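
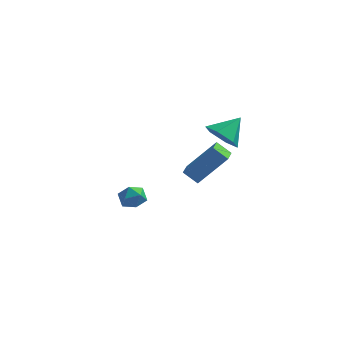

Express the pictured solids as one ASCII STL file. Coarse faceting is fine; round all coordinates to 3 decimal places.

solid 
facet normal -0.488 -0.624 -0.611
outer loop
vertex 2.624 -3.28 2.465
vertex 1.854 -3.255 3.054
vertex 1.934 -2.611 2.333
endloop
endfacet
facet normal 0.682 0.630 -0.371
outer loop
vertex 2.624 -3.28 2.465
vertex 1.934 -2.611 2.333
vertex 2.566 -2.345 3.946
endloop
endfacet
facet normal -0.487 -0.624 -0.611
outer loop
vertex 1.934 -2.611 2.333
vertex 1.854 -3.255 3.054
vertex 1.164 -2.587 2.922
endloop
endfacet
facet normal -0.072 0.988 -0.135
outer loop
vertex 1.934 -2.611 2.333
vertex 1.164 -2.587 2.922
vertex 2.566 -2.345 3.946
endloop
endfacet
facet normal -0.487 -0.624 -0.611
outer loop
vertex 1.164 -2.587 2.922
vertex 1.854 -3.255 3.054
vertex 1.084 -3.231 3.643
endloop
endfacet
facet normal -0.510 0.669 0.541
outer loop
vertex 1.164 -2.587 2.922
vertex 1.084 -3.231 3.643
vertex 2.566 -2.345 3.946
endloop
endfacet
facet normal -0.487 -0.624 -0.611
outer loop
vertex 1.084 -3.231 3.643
vertex 1.854 -3.255 3.054
vertex 1.774 -3.899 3.775
endloop
endfacet
facet normal -0.196 -0.008 0.981
outer loop
vertex 1.084 -3.231 3.643
vertex 1.774 -3.899 3.775
vertex 2.566 -2.345 3.946
endloop
endfacet
facet normal -0.488 -0.624 -0.611
outer loop
vertex 1.774 -3.899 3.775
vertex 1.854 -3.255 3.054
vertex 2.544 -3.924 3.186
endloop
endfacet
facet normal 0.558 -0.366 0.745
outer loop
vertex 1.774 -3.899 3.775
vertex 2.544 -3.924 3.186
vertex 2.566 -2.345 3.946
endloop
endfacet
facet normal -0.488 -0.624 -0.611
outer loop
vertex 2.544 -3.924 3.186
vertex 1.854 -3.255 3.054
vertex 2.624 -3.28 2.465
endloop
endfacet
facet normal 0.997 -0.047 0.069
outer loop
vertex 2.544 -3.924 3.186
vertex 2.624 -3.28 2.465
vertex 2.566 -2.345 3.946
endloop
endfacet
facet normal -0.629 -0.181 -0.756
outer loop
vertex 0.028 -3.245 0.388
vertex -0.018 -2.217 0.18
vertex 0.765 -3.332 -0.205
endloop
endfacet
facet normal 0.044 -0.979 0.198
outer loop
vertex 2.118 -2.943 1.42
vertex 0.028 -3.245 0.388
vertex 0.765 -3.332 -0.205
endloop
endfacet
facet normal -0.629 -0.181 -0.756
outer loop
vertex 0.765 -3.332 -0.205
vertex -0.018 -2.217 0.18
vertex 0.719 -2.304 -0.413
endloop
endfacet
facet normal 0.776 -0.092 -0.624
outer loop
vertex 0.719 -2.304 -0.413
vertex 2.118 -2.943 1.42
vertex 0.765 -3.332 -0.205
endloop
endfacet
facet normal -0.776 0.092 0.624
outer loop
vertex 0.028 -3.245 0.388
vertex 1.335 -1.828 1.805
vertex -0.018 -2.217 0.18
endloop
endfacet
facet normal 0.044 -0.979 0.198
outer loop
vertex 1.381 -2.856 2.013
vertex 0.028 -3.245 0.388
vertex 2.118 -2.943 1.42
endloop
endfacet
facet normal -0.776 0.092 0.624
outer loop
vertex 1.381 -2.856 2.013
vertex 1.335 -1.828 1.805
vertex 0.028 -3.245 0.388
endloop
endfacet
facet normal -0.044 0.979 -0.198
outer loop
vertex -0.018 -2.217 0.18
vertex 1.335 -1.828 1.805
vertex 0.719 -2.304 -0.413
endloop
endfacet
facet normal 0.776 -0.092 -0.624
outer loop
vertex 2.072 -1.915 1.212
vertex 2.118 -2.943 1.42
vertex 0.719 -2.304 -0.413
endloop
endfacet
facet normal -0.044 0.979 -0.198
outer loop
vertex 0.719 -2.304 -0.413
vertex 1.335 -1.828 1.805
vertex 2.072 -1.915 1.212
endloop
endfacet
facet normal 0.629 0.181 0.756
outer loop
vertex 2.072 -1.915 1.212
vertex 1.381 -2.856 2.013
vertex 2.118 -2.943 1.42
endloop
endfacet
facet normal 0.629 0.181 0.756
outer loop
vertex 1.335 -1.828 1.805
vertex 1.381 -2.856 2.013
vertex 2.072 -1.915 1.212
endloop
endfacet
facet normal 0.413 0.032 0.910
outer loop
vertex -2.651 -0.374 -2.866
vertex -3.225 -0.839 -2.589
vertex -2.564 -1.158 -2.878
endloop
endfacet
facet normal 0.911 0.095 0.401
outer loop
vertex -2.651 -0.374 -2.866
vertex -2.564 -1.158 -2.878
vertex -2.336 -0.727 -3.498
endloop
endfacet
facet normal 0.748 0.664 0.002
outer loop
vertex -2.651 -0.374 -2.866
vertex -2.336 -0.727 -3.498
vertex -2.856 -0.141 -3.591
endloop
endfacet
facet normal 0.149 0.953 0.264
outer loop
vertex -2.651 -0.374 -2.866
vertex -2.856 -0.141 -3.591
vertex -3.405 -0.211 -3.03
endloop
endfacet
facet normal -0.058 0.563 0.825
outer loop
vertex -2.651 -0.374 -2.866
vertex -3.405 -0.211 -3.03
vertex -3.225 -0.839 -2.589
endloop
endfacet
facet normal 0.875 -0.484 -0.015
outer loop
vertex -2.336 -0.727 -3.498
vertex -2.564 -1.158 -2.878
vertex -2.715 -1.409 -3.61
endloop
endfacet
facet normal 0.071 -0.585 0.808
outer loop
vertex -2.564 -1.158 -2.878
vertex -3.225 -0.839 -2.589
vertex -3.264 -1.479 -3.049
endloop
endfacet
facet normal -0.690 0.273 0.671
outer loop
vertex -3.225 -0.839 -2.589
vertex -3.405 -0.211 -3.03
vertex -3.784 -0.893 -3.142
endloop
endfacet
facet normal -0.357 0.904 -0.236
outer loop
vertex -3.405 -0.211 -3.03
vertex -2.856 -0.141 -3.591
vertex -3.556 -0.462 -3.762
endloop
endfacet
facet normal 0.611 0.437 -0.660
outer loop
vertex -2.856 -0.141 -3.591
vertex -2.336 -0.727 -3.498
vertex -2.895 -0.781 -4.051
endloop
endfacet
facet normal -0.149 -0.953 -0.264
outer loop
vertex -3.469 -1.246 -3.774
vertex -2.715 -1.409 -3.61
vertex -3.264 -1.479 -3.049
endloop
endfacet
facet normal -0.748 -0.664 -0.002
outer loop
vertex -3.469 -1.246 -3.774
vertex -3.264 -1.479 -3.049
vertex -3.784 -0.893 -3.142
endloop
endfacet
facet normal -0.911 -0.095 -0.401
outer loop
vertex -3.469 -1.246 -3.774
vertex -3.784 -0.893 -3.142
vertex -3.556 -0.462 -3.762
endloop
endfacet
facet normal -0.413 -0.032 -0.910
outer loop
vertex -3.469 -1.246 -3.774
vertex -3.556 -0.462 -3.762
vertex -2.895 -0.781 -4.051
endloop
endfacet
facet normal 0.058 -0.563 -0.825
outer loop
vertex -3.469 -1.246 -3.774
vertex -2.895 -0.781 -4.051
vertex -2.715 -1.409 -3.61
endloop
endfacet
facet normal 0.357 -0.904 0.236
outer loop
vertex -3.264 -1.479 -3.049
vertex -2.715 -1.409 -3.61
vertex -2.564 -1.158 -2.878
endloop
endfacet
facet normal -0.611 -0.437 0.660
outer loop
vertex -3.784 -0.893 -3.142
vertex -3.264 -1.479 -3.049
vertex -3.225 -0.839 -2.589
endloop
endfacet
facet normal -0.875 0.484 0.015
outer loop
vertex -3.556 -0.462 -3.762
vertex -3.784 -0.893 -3.142
vertex -3.405 -0.211 -3.03
endloop
endfacet
facet normal -0.071 0.585 -0.808
outer loop
vertex -2.895 -0.781 -4.051
vertex -3.556 -0.462 -3.762
vertex -2.856 -0.141 -3.591
endloop
endfacet
facet normal 0.690 -0.273 -0.671
outer loop
vertex -2.715 -1.409 -3.61
vertex -2.895 -0.781 -4.051
vertex -2.336 -0.727 -3.498
endloop
endfacet

endsolid


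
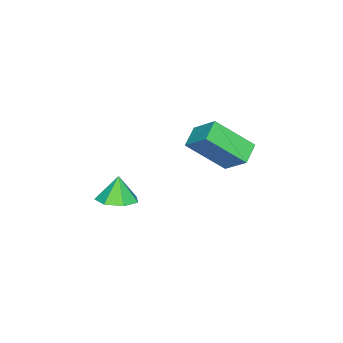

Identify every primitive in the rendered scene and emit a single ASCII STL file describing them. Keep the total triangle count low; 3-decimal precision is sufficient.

solid 
facet normal 0.320 0.102 -0.942
outer loop
vertex 3.393 -1.483 0.279
vertex 2.809 -2.1 0.014
vertex 2.697 -1.219 0.071
endloop
endfacet
facet normal 0.064 0.716 0.695
outer loop
vertex 3.393 -1.483 0.279
vertex 2.697 -1.219 0.071
vertex 2.431 -2.22 1.126
endloop
endfacet
facet normal 0.319 0.101 -0.942
outer loop
vertex 2.697 -1.219 0.071
vertex 2.809 -2.1 0.014
vertex 2.085 -1.618 -0.179
endloop
endfacet
facet normal -0.609 0.646 0.460
outer loop
vertex 2.697 -1.219 0.071
vertex 2.085 -1.618 -0.179
vertex 2.431 -2.22 1.126
endloop
endfacet
facet normal 0.319 0.102 -0.942
outer loop
vertex 2.085 -1.618 -0.179
vertex 2.809 -2.1 0.014
vertex 2.018 -2.381 -0.284
endloop
endfacet
facet normal -0.960 0.046 0.276
outer loop
vertex 2.085 -1.618 -0.179
vertex 2.018 -2.381 -0.284
vertex 2.431 -2.22 1.126
endloop
endfacet
facet normal 0.319 0.102 -0.942
outer loop
vertex 2.018 -2.381 -0.284
vertex 2.809 -2.1 0.014
vertex 2.546 -2.932 -0.165
endloop
endfacet
facet normal -0.722 -0.631 0.284
outer loop
vertex 2.018 -2.381 -0.284
vertex 2.546 -2.932 -0.165
vertex 2.431 -2.22 1.126
endloop
endfacet
facet normal 0.320 0.101 -0.942
outer loop
vertex 2.546 -2.932 -0.165
vertex 2.809 -2.1 0.014
vertex 3.272 -2.856 0.09
endloop
endfacet
facet normal -0.076 -0.876 0.476
outer loop
vertex 2.546 -2.932 -0.165
vertex 3.272 -2.856 0.09
vertex 2.431 -2.22 1.126
endloop
endfacet
facet normal 0.320 0.101 -0.942
outer loop
vertex 3.272 -2.856 0.09
vertex 2.809 -2.1 0.014
vertex 3.648 -2.212 0.287
endloop
endfacet
facet normal 0.492 -0.504 0.709
outer loop
vertex 3.272 -2.856 0.09
vertex 3.648 -2.212 0.287
vertex 2.431 -2.22 1.126
endloop
endfacet
facet normal 0.320 0.102 -0.942
outer loop
vertex 3.648 -2.212 0.287
vertex 2.809 -2.1 0.014
vertex 3.393 -1.483 0.279
endloop
endfacet
facet normal 0.555 0.203 0.807
outer loop
vertex 3.648 -2.212 0.287
vertex 3.393 -1.483 0.279
vertex 2.431 -2.22 1.126
endloop
endfacet
facet normal -0.926 -0.076 0.369
outer loop
vertex -2.054 -0.203 2.106
vertex -2.748 1.301 0.673
vertex -2.363 -1.302 1.102
endloop
endfacet
facet normal 0.317 -0.687 0.654
outer loop
vertex -1.372 -1.221 0.707
vertex -2.054 -0.203 2.106
vertex -2.363 -1.302 1.102
endloop
endfacet
facet normal -0.926 -0.076 0.369
outer loop
vertex -2.363 -1.302 1.102
vertex -2.748 1.301 0.673
vertex -3.058 0.201 -0.331
endloop
endfacet
facet normal -0.204 -0.723 -0.660
outer loop
vertex -3.058 0.201 -0.331
vertex -1.372 -1.221 0.707
vertex -2.363 -1.302 1.102
endloop
endfacet
facet normal 0.204 0.723 0.660
outer loop
vertex -2.054 -0.203 2.106
vertex -1.757 1.382 0.278
vertex -2.748 1.301 0.673
endloop
endfacet
facet normal 0.317 -0.687 0.654
outer loop
vertex -1.062 -0.121 1.711
vertex -2.054 -0.203 2.106
vertex -1.372 -1.221 0.707
endloop
endfacet
facet normal 0.203 0.723 0.660
outer loop
vertex -1.062 -0.121 1.711
vertex -1.757 1.382 0.278
vertex -2.054 -0.203 2.106
endloop
endfacet
facet normal -0.317 0.687 -0.654
outer loop
vertex -2.748 1.301 0.673
vertex -1.757 1.382 0.278
vertex -3.058 0.201 -0.331
endloop
endfacet
facet normal -0.203 -0.723 -0.660
outer loop
vertex -2.066 0.283 -0.726
vertex -1.372 -1.221 0.707
vertex -3.058 0.201 -0.331
endloop
endfacet
facet normal -0.317 0.687 -0.654
outer loop
vertex -3.058 0.201 -0.331
vertex -1.757 1.382 0.278
vertex -2.066 0.283 -0.726
endloop
endfacet
facet normal 0.926 0.076 -0.369
outer loop
vertex -2.066 0.283 -0.726
vertex -1.062 -0.121 1.711
vertex -1.372 -1.221 0.707
endloop
endfacet
facet normal 0.926 0.077 -0.369
outer loop
vertex -1.757 1.382 0.278
vertex -1.062 -0.121 1.711
vertex -2.066 0.283 -0.726
endloop
endfacet

endsolid


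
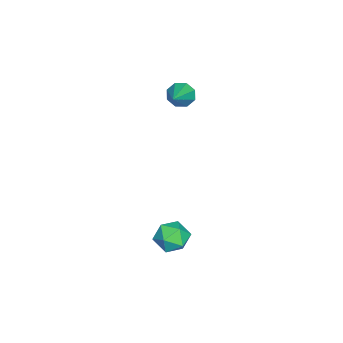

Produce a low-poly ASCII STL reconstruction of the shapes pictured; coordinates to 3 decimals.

solid 
facet normal -0.878 -0.075 -0.474
outer loop
vertex -2.752 -3.891 2.382
vertex -3.139 -3.708 3.07
vertex -2.841 -3.281 2.45
endloop
endfacet
facet normal 0.728 0.180 -0.661
outer loop
vertex -2.752 -3.891 2.382
vertex -2.841 -3.281 2.45
vertex -1.321 -3.552 4.05
endloop
endfacet
facet normal -0.878 -0.075 -0.473
outer loop
vertex -2.841 -3.281 2.45
vertex -3.139 -3.708 3.07
vertex -3.104 -2.921 2.881
endloop
endfacet
facet normal 0.507 0.788 -0.349
outer loop
vertex -2.841 -3.281 2.45
vertex -3.104 -2.921 2.881
vertex -1.321 -3.552 4.05
endloop
endfacet
facet normal -0.877 -0.075 -0.474
outer loop
vertex -3.104 -2.921 2.881
vertex -3.139 -3.708 3.07
vertex -3.388 -3.023 3.423
endloop
endfacet
facet normal 0.163 0.951 0.264
outer loop
vertex -3.104 -2.921 2.881
vertex -3.388 -3.023 3.423
vertex -1.321 -3.552 4.05
endloop
endfacet
facet normal -0.878 -0.076 -0.472
outer loop
vertex -3.388 -3.023 3.423
vertex -3.139 -3.708 3.07
vertex -3.525 -3.526 3.759
endloop
endfacet
facet normal -0.101 0.571 0.814
outer loop
vertex -3.388 -3.023 3.423
vertex -3.525 -3.526 3.759
vertex -1.321 -3.552 4.05
endloop
endfacet
facet normal -0.878 -0.076 -0.472
outer loop
vertex -3.525 -3.526 3.759
vertex -3.139 -3.708 3.07
vertex -3.436 -4.136 3.691
endloop
endfacet
facet normal -0.131 -0.129 0.983
outer loop
vertex -3.525 -3.526 3.759
vertex -3.436 -4.136 3.691
vertex -1.321 -3.552 4.05
endloop
endfacet
facet normal -0.878 -0.076 -0.472
outer loop
vertex -3.436 -4.136 3.691
vertex -3.139 -3.708 3.07
vertex -3.173 -4.495 3.26
endloop
endfacet
facet normal 0.090 -0.738 0.669
outer loop
vertex -3.436 -4.136 3.691
vertex -3.173 -4.495 3.26
vertex -1.321 -3.552 4.05
endloop
endfacet
facet normal -0.877 -0.077 -0.474
outer loop
vertex -3.173 -4.495 3.26
vertex -3.139 -3.708 3.07
vertex -2.889 -4.394 2.718
endloop
endfacet
facet normal 0.433 -0.900 0.059
outer loop
vertex -3.173 -4.495 3.26
vertex -2.889 -4.394 2.718
vertex -1.321 -3.552 4.05
endloop
endfacet
facet normal -0.878 -0.077 -0.473
outer loop
vertex -2.889 -4.394 2.718
vertex -3.139 -3.708 3.07
vertex -2.752 -3.891 2.382
endloop
endfacet
facet normal 0.698 -0.519 -0.493
outer loop
vertex -2.889 -4.394 2.718
vertex -2.752 -3.891 2.382
vertex -1.321 -3.552 4.05
endloop
endfacet
facet normal -0.270 -0.025 0.962
outer loop
vertex 2.54 -1.941 -2.803
vertex 1.605 -2.337 -3.076
vertex 2.409 -2.982 -2.867
endloop
endfacet
facet normal 0.434 -0.110 0.894
outer loop
vertex 2.54 -1.941 -2.803
vertex 2.409 -2.982 -2.867
vertex 3.287 -2.539 -3.239
endloop
endfacet
facet normal 0.693 0.462 0.554
outer loop
vertex 2.54 -1.941 -2.803
vertex 3.287 -2.539 -3.239
vertex 3.025 -1.62 -3.678
endloop
endfacet
facet normal 0.148 0.899 0.412
outer loop
vertex 2.54 -1.941 -2.803
vertex 3.025 -1.62 -3.678
vertex 1.986 -1.495 -3.578
endloop
endfacet
facet normal -0.448 0.599 0.664
outer loop
vertex 2.54 -1.941 -2.803
vertex 1.986 -1.495 -3.578
vertex 1.605 -2.337 -3.076
endloop
endfacet
facet normal 0.549 -0.682 0.484
outer loop
vertex 3.287 -2.539 -3.239
vertex 2.409 -2.982 -2.867
vertex 2.814 -3.305 -3.782
endloop
endfacet
facet normal -0.592 -0.546 0.593
outer loop
vertex 2.409 -2.982 -2.867
vertex 1.605 -2.337 -3.076
vertex 1.775 -3.18 -3.682
endloop
endfacet
facet normal -0.879 0.464 0.111
outer loop
vertex 1.605 -2.337 -3.076
vertex 1.986 -1.495 -3.578
vertex 1.513 -2.261 -4.121
endloop
endfacet
facet normal 0.086 0.951 -0.298
outer loop
vertex 1.986 -1.495 -3.578
vertex 3.025 -1.62 -3.678
vertex 2.391 -1.818 -4.493
endloop
endfacet
facet normal 0.968 0.244 -0.067
outer loop
vertex 3.025 -1.62 -3.678
vertex 3.287 -2.539 -3.239
vertex 3.195 -2.463 -4.284
endloop
endfacet
facet normal -0.148 -0.899 -0.412
outer loop
vertex 2.26 -2.859 -4.557
vertex 2.814 -3.305 -3.782
vertex 1.775 -3.18 -3.682
endloop
endfacet
facet normal -0.693 -0.462 -0.554
outer loop
vertex 2.26 -2.859 -4.557
vertex 1.775 -3.18 -3.682
vertex 1.513 -2.261 -4.121
endloop
endfacet
facet normal -0.434 0.110 -0.894
outer loop
vertex 2.26 -2.859 -4.557
vertex 1.513 -2.261 -4.121
vertex 2.391 -1.818 -4.493
endloop
endfacet
facet normal 0.270 0.025 -0.962
outer loop
vertex 2.26 -2.859 -4.557
vertex 2.391 -1.818 -4.493
vertex 3.195 -2.463 -4.284
endloop
endfacet
facet normal 0.448 -0.599 -0.664
outer loop
vertex 2.26 -2.859 -4.557
vertex 3.195 -2.463 -4.284
vertex 2.814 -3.305 -3.782
endloop
endfacet
facet normal -0.086 -0.951 0.298
outer loop
vertex 1.775 -3.18 -3.682
vertex 2.814 -3.305 -3.782
vertex 2.409 -2.982 -2.867
endloop
endfacet
facet normal -0.968 -0.244 0.067
outer loop
vertex 1.513 -2.261 -4.121
vertex 1.775 -3.18 -3.682
vertex 1.605 -2.337 -3.076
endloop
endfacet
facet normal -0.549 0.682 -0.484
outer loop
vertex 2.391 -1.818 -4.493
vertex 1.513 -2.261 -4.121
vertex 1.986 -1.495 -3.578
endloop
endfacet
facet normal 0.592 0.546 -0.593
outer loop
vertex 3.195 -2.463 -4.284
vertex 2.391 -1.818 -4.493
vertex 3.025 -1.62 -3.678
endloop
endfacet
facet normal 0.879 -0.464 -0.111
outer loop
vertex 2.814 -3.305 -3.782
vertex 3.195 -2.463 -4.284
vertex 3.287 -2.539 -3.239
endloop
endfacet

endsolid


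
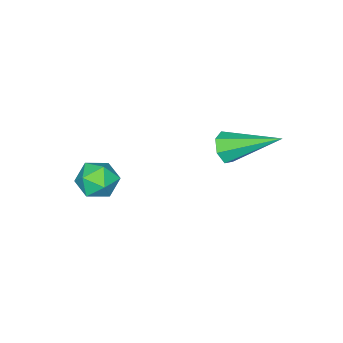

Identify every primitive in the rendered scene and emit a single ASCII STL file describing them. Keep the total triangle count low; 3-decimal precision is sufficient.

solid 
facet normal -0.101 0.797 0.596
outer loop
vertex 0.355 -1.974 -1.54
vertex 0.677 -2.358 -0.972
vertex 1.105 -1.95 -1.445
endloop
endfacet
facet normal -0.021 0.996 -0.086
outer loop
vertex 0.355 -1.974 -1.54
vertex 1.105 -1.95 -1.445
vertex 0.813 -2.016 -2.141
endloop
endfacet
facet normal -0.547 0.696 -0.465
outer loop
vertex 0.355 -1.974 -1.54
vertex 0.813 -2.016 -2.141
vertex 0.205 -2.464 -2.097
endloop
endfacet
facet normal -0.950 0.313 -0.019
outer loop
vertex 0.355 -1.974 -1.54
vertex 0.205 -2.464 -2.097
vertex 0.121 -2.675 -1.375
endloop
endfacet
facet normal -0.675 0.375 0.636
outer loop
vertex 0.355 -1.974 -1.54
vertex 0.121 -2.675 -1.375
vertex 0.677 -2.358 -0.972
endloop
endfacet
facet normal 0.599 0.734 -0.321
outer loop
vertex 0.813 -2.016 -2.141
vertex 1.105 -1.95 -1.445
vertex 1.419 -2.425 -1.945
endloop
endfacet
facet normal 0.471 0.411 0.781
outer loop
vertex 1.105 -1.95 -1.445
vertex 0.677 -2.358 -0.972
vertex 1.335 -2.636 -1.223
endloop
endfacet
facet normal -0.458 -0.273 0.846
outer loop
vertex 0.677 -2.358 -0.972
vertex 0.121 -2.675 -1.375
vertex 0.727 -3.084 -1.179
endloop
endfacet
facet normal -0.903 -0.372 -0.214
outer loop
vertex 0.121 -2.675 -1.375
vertex 0.205 -2.464 -2.097
vertex 0.435 -3.15 -1.875
endloop
endfacet
facet normal -0.251 0.249 -0.935
outer loop
vertex 0.205 -2.464 -2.097
vertex 0.813 -2.016 -2.141
vertex 0.863 -2.742 -2.348
endloop
endfacet
facet normal 0.950 -0.313 0.019
outer loop
vertex 1.185 -3.126 -1.78
vertex 1.419 -2.425 -1.945
vertex 1.335 -2.636 -1.223
endloop
endfacet
facet normal 0.547 -0.696 0.465
outer loop
vertex 1.185 -3.126 -1.78
vertex 1.335 -2.636 -1.223
vertex 0.727 -3.084 -1.179
endloop
endfacet
facet normal 0.021 -0.996 0.086
outer loop
vertex 1.185 -3.126 -1.78
vertex 0.727 -3.084 -1.179
vertex 0.435 -3.15 -1.875
endloop
endfacet
facet normal 0.101 -0.797 -0.596
outer loop
vertex 1.185 -3.126 -1.78
vertex 0.435 -3.15 -1.875
vertex 0.863 -2.742 -2.348
endloop
endfacet
facet normal 0.675 -0.375 -0.636
outer loop
vertex 1.185 -3.126 -1.78
vertex 0.863 -2.742 -2.348
vertex 1.419 -2.425 -1.945
endloop
endfacet
facet normal 0.903 0.372 0.214
outer loop
vertex 1.335 -2.636 -1.223
vertex 1.419 -2.425 -1.945
vertex 1.105 -1.95 -1.445
endloop
endfacet
facet normal 0.251 -0.249 0.935
outer loop
vertex 0.727 -3.084 -1.179
vertex 1.335 -2.636 -1.223
vertex 0.677 -2.358 -0.972
endloop
endfacet
facet normal -0.599 -0.734 0.321
outer loop
vertex 0.435 -3.15 -1.875
vertex 0.727 -3.084 -1.179
vertex 0.121 -2.675 -1.375
endloop
endfacet
facet normal -0.471 -0.411 -0.781
outer loop
vertex 0.863 -2.742 -2.348
vertex 0.435 -3.15 -1.875
vertex 0.205 -2.464 -2.097
endloop
endfacet
facet normal 0.458 0.273 -0.846
outer loop
vertex 1.419 -2.425 -1.945
vertex 0.863 -2.742 -2.348
vertex 0.813 -2.016 -2.141
endloop
endfacet
facet normal 0.338 -0.819 -0.464
outer loop
vertex -2.597 -0.266 -1.879
vertex -3.041 -0.603 -1.607
vertex -3.061 -0.304 -2.15
endloop
endfacet
facet normal 0.278 0.764 -0.582
outer loop
vertex -2.597 -0.266 -1.879
vertex -3.061 -0.304 -2.15
vertex -3.739 1.083 -0.653
endloop
endfacet
facet normal 0.340 -0.819 -0.463
outer loop
vertex -3.061 -0.304 -2.15
vertex -3.041 -0.603 -1.607
vertex -3.509 -0.568 -2.012
endloop
endfacet
facet normal -0.511 0.503 -0.697
outer loop
vertex -3.061 -0.304 -2.15
vertex -3.509 -0.568 -2.012
vertex -3.739 1.083 -0.653
endloop
endfacet
facet normal 0.340 -0.819 -0.463
outer loop
vertex -3.509 -0.568 -2.012
vertex -3.041 -0.603 -1.607
vertex -3.604 -0.858 -1.569
endloop
endfacet
facet normal -0.981 0.024 -0.195
outer loop
vertex -3.509 -0.568 -2.012
vertex -3.604 -0.858 -1.569
vertex -3.739 1.083 -0.653
endloop
endfacet
facet normal 0.339 -0.819 -0.464
outer loop
vertex -3.604 -0.858 -1.569
vertex -3.041 -0.603 -1.607
vertex -3.275 -0.956 -1.155
endloop
endfacet
facet normal -0.779 -0.311 0.545
outer loop
vertex -3.604 -0.858 -1.569
vertex -3.275 -0.956 -1.155
vertex -3.739 1.083 -0.653
endloop
endfacet
facet normal 0.339 -0.819 -0.464
outer loop
vertex -3.275 -0.956 -1.155
vertex -3.041 -0.603 -1.607
vertex -2.77 -0.789 -1.081
endloop
endfacet
facet normal -0.059 -0.251 0.966
outer loop
vertex -3.275 -0.956 -1.155
vertex -2.77 -0.789 -1.081
vertex -3.739 1.083 -0.653
endloop
endfacet
facet normal 0.339 -0.819 -0.464
outer loop
vertex -2.77 -0.789 -1.081
vertex -3.041 -0.603 -1.607
vertex -2.468 -0.481 -1.404
endloop
endfacet
facet normal 0.640 0.160 0.751
outer loop
vertex -2.77 -0.789 -1.081
vertex -2.468 -0.481 -1.404
vertex -3.739 1.083 -0.653
endloop
endfacet
facet normal 0.338 -0.819 -0.463
outer loop
vertex -2.468 -0.481 -1.404
vertex -3.041 -0.603 -1.607
vertex -2.597 -0.266 -1.879
endloop
endfacet
facet normal 0.789 0.611 0.062
outer loop
vertex -2.468 -0.481 -1.404
vertex -2.597 -0.266 -1.879
vertex -3.739 1.083 -0.653
endloop
endfacet

endsolid


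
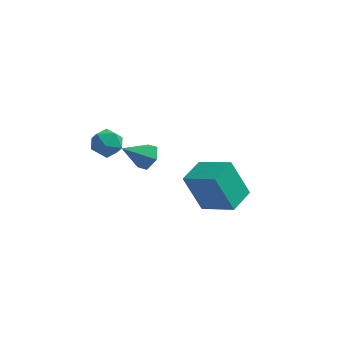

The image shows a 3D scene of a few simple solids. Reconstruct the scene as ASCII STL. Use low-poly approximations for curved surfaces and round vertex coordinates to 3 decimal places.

solid 
facet normal 0.675 0.409 -0.613
outer loop
vertex -1.117 3.36 -3.044
vertex -1.478 3.151 -3.581
vertex -1.599 3.761 -3.307
endloop
endfacet
facet normal -0.079 0.478 0.875
outer loop
vertex -1.117 3.36 -3.044
vertex -1.599 3.761 -3.307
vertex -2.402 2.589 -2.739
endloop
endfacet
facet normal 0.674 0.410 -0.615
outer loop
vertex -1.599 3.761 -3.307
vertex -1.478 3.151 -3.581
vertex -1.961 3.552 -3.843
endloop
endfacet
facet normal -0.737 0.627 0.253
outer loop
vertex -1.599 3.761 -3.307
vertex -1.961 3.552 -3.843
vertex -2.402 2.589 -2.739
endloop
endfacet
facet normal 0.674 0.409 -0.615
outer loop
vertex -1.961 3.552 -3.843
vertex -1.478 3.151 -3.581
vertex -1.84 2.941 -4.117
endloop
endfacet
facet normal -0.925 -0.013 -0.380
outer loop
vertex -1.961 3.552 -3.843
vertex -1.84 2.941 -4.117
vertex -2.402 2.589 -2.739
endloop
endfacet
facet normal 0.673 0.410 -0.615
outer loop
vertex -1.84 2.941 -4.117
vertex -1.478 3.151 -3.581
vertex -1.357 2.541 -3.855
endloop
endfacet
facet normal -0.453 -0.802 -0.390
outer loop
vertex -1.84 2.941 -4.117
vertex -1.357 2.541 -3.855
vertex -2.402 2.589 -2.739
endloop
endfacet
facet normal 0.675 0.410 -0.614
outer loop
vertex -1.357 2.541 -3.855
vertex -1.478 3.151 -3.581
vertex -0.996 2.75 -3.319
endloop
endfacet
facet normal 0.205 -0.951 0.233
outer loop
vertex -1.357 2.541 -3.855
vertex -0.996 2.75 -3.319
vertex -2.402 2.589 -2.739
endloop
endfacet
facet normal 0.675 0.410 -0.613
outer loop
vertex -0.996 2.75 -3.319
vertex -1.478 3.151 -3.581
vertex -1.117 3.36 -3.044
endloop
endfacet
facet normal 0.393 -0.312 0.865
outer loop
vertex -0.996 2.75 -3.319
vertex -1.117 3.36 -3.044
vertex -2.402 2.589 -2.739
endloop
endfacet
facet normal -0.845 0.324 -0.426
outer loop
vertex 1.055 -1.544 -0.466
vertex 1.432 -0.41 -0.352
vertex 1.813 -1.638 -2.041
endloop
endfacet
facet normal -0.314 -0.945 -0.095
outer loop
vertex 3.148 -2.15 -1.368
vertex 1.055 -1.544 -0.466
vertex 1.813 -1.638 -2.041
endloop
endfacet
facet normal -0.845 0.324 -0.426
outer loop
vertex 1.813 -1.638 -2.041
vertex 1.432 -0.41 -0.352
vertex 2.19 -0.504 -1.927
endloop
endfacet
facet normal 0.433 -0.054 -0.900
outer loop
vertex 2.19 -0.504 -1.927
vertex 3.148 -2.15 -1.368
vertex 1.813 -1.638 -2.041
endloop
endfacet
facet normal -0.433 0.054 0.900
outer loop
vertex 1.055 -1.544 -0.466
vertex 2.767 -0.922 0.321
vertex 1.432 -0.41 -0.352
endloop
endfacet
facet normal -0.314 -0.945 -0.095
outer loop
vertex 2.39 -2.056 0.207
vertex 1.055 -1.544 -0.466
vertex 3.148 -2.15 -1.368
endloop
endfacet
facet normal -0.433 0.054 0.900
outer loop
vertex 2.39 -2.056 0.207
vertex 2.767 -0.922 0.321
vertex 1.055 -1.544 -0.466
endloop
endfacet
facet normal 0.314 0.945 0.095
outer loop
vertex 1.432 -0.41 -0.352
vertex 2.767 -0.922 0.321
vertex 2.19 -0.504 -1.927
endloop
endfacet
facet normal 0.433 -0.054 -0.900
outer loop
vertex 3.525 -1.016 -1.254
vertex 3.148 -2.15 -1.368
vertex 2.19 -0.504 -1.927
endloop
endfacet
facet normal 0.314 0.945 0.095
outer loop
vertex 2.19 -0.504 -1.927
vertex 2.767 -0.922 0.321
vertex 3.525 -1.016 -1.254
endloop
endfacet
facet normal 0.845 -0.324 0.426
outer loop
vertex 3.525 -1.016 -1.254
vertex 2.39 -2.056 0.207
vertex 3.148 -2.15 -1.368
endloop
endfacet
facet normal 0.845 -0.324 0.426
outer loop
vertex 2.767 -0.922 0.321
vertex 2.39 -2.056 0.207
vertex 3.525 -1.016 -1.254
endloop
endfacet
facet normal -0.918 -0.233 0.320
outer loop
vertex -3.014 0.412 -0.436
vertex -2.845 -0.303 -0.471
vertex -2.724 0.073 0.15
endloop
endfacet
facet normal -0.711 0.397 0.581
outer loop
vertex -3.014 0.412 -0.436
vertex -2.724 0.073 0.15
vertex -2.497 0.749 -0.034
endloop
endfacet
facet normal -0.562 0.827 0.030
outer loop
vertex -3.014 0.412 -0.436
vertex -2.497 0.749 -0.034
vertex -2.477 0.789 -0.769
endloop
endfacet
facet normal -0.678 0.462 -0.571
outer loop
vertex -3.014 0.412 -0.436
vertex -2.477 0.789 -0.769
vertex -2.692 0.139 -1.039
endloop
endfacet
facet normal -0.899 -0.193 -0.393
outer loop
vertex -3.014 0.412 -0.436
vertex -2.692 0.139 -1.039
vertex -2.845 -0.303 -0.471
endloop
endfacet
facet normal -0.108 0.295 0.950
outer loop
vertex -2.497 0.749 -0.034
vertex -2.724 0.073 0.15
vertex -2.008 0.241 0.179
endloop
endfacet
facet normal -0.445 -0.725 0.526
outer loop
vertex -2.724 0.073 0.15
vertex -2.845 -0.303 -0.471
vertex -2.223 -0.409 -0.091
endloop
endfacet
facet normal -0.414 -0.661 -0.626
outer loop
vertex -2.845 -0.303 -0.471
vertex -2.692 0.139 -1.039
vertex -2.203 -0.369 -0.826
endloop
endfacet
facet normal -0.057 0.399 -0.915
outer loop
vertex -2.692 0.139 -1.039
vertex -2.477 0.789 -0.769
vertex -1.976 0.307 -1.01
endloop
endfacet
facet normal 0.133 0.989 0.057
outer loop
vertex -2.477 0.789 -0.769
vertex -2.497 0.749 -0.034
vertex -1.855 0.683 -0.389
endloop
endfacet
facet normal 0.678 -0.462 0.571
outer loop
vertex -1.686 -0.032 -0.424
vertex -2.008 0.241 0.179
vertex -2.223 -0.409 -0.091
endloop
endfacet
facet normal 0.562 -0.827 -0.030
outer loop
vertex -1.686 -0.032 -0.424
vertex -2.223 -0.409 -0.091
vertex -2.203 -0.369 -0.826
endloop
endfacet
facet normal 0.711 -0.397 -0.581
outer loop
vertex -1.686 -0.032 -0.424
vertex -2.203 -0.369 -0.826
vertex -1.976 0.307 -1.01
endloop
endfacet
facet normal 0.918 0.233 -0.320
outer loop
vertex -1.686 -0.032 -0.424
vertex -1.976 0.307 -1.01
vertex -1.855 0.683 -0.389
endloop
endfacet
facet normal 0.899 0.193 0.393
outer loop
vertex -1.686 -0.032 -0.424
vertex -1.855 0.683 -0.389
vertex -2.008 0.241 0.179
endloop
endfacet
facet normal 0.057 -0.399 0.915
outer loop
vertex -2.223 -0.409 -0.091
vertex -2.008 0.241 0.179
vertex -2.724 0.073 0.15
endloop
endfacet
facet normal -0.133 -0.989 -0.057
outer loop
vertex -2.203 -0.369 -0.826
vertex -2.223 -0.409 -0.091
vertex -2.845 -0.303 -0.471
endloop
endfacet
facet normal 0.108 -0.295 -0.950
outer loop
vertex -1.976 0.307 -1.01
vertex -2.203 -0.369 -0.826
vertex -2.692 0.139 -1.039
endloop
endfacet
facet normal 0.445 0.725 -0.526
outer loop
vertex -1.855 0.683 -0.389
vertex -1.976 0.307 -1.01
vertex -2.477 0.789 -0.769
endloop
endfacet
facet normal 0.414 0.661 0.626
outer loop
vertex -2.008 0.241 0.179
vertex -1.855 0.683 -0.389
vertex -2.497 0.749 -0.034
endloop
endfacet

endsolid


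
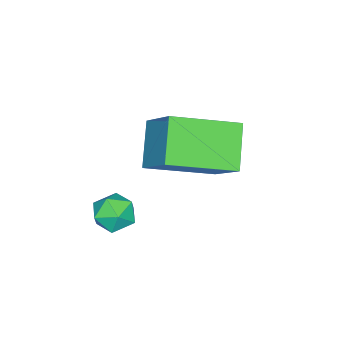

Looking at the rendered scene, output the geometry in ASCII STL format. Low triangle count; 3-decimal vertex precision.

solid 
facet normal 0.144 0.403 0.904
outer loop
vertex -2.541 -1.597 0.985
vertex -2.141 -2.16 1.172
vertex -1.835 -1.589 0.869
endloop
endfacet
facet normal 0.057 0.910 0.410
outer loop
vertex -2.541 -1.597 0.985
vertex -1.835 -1.589 0.869
vertex -2.282 -1.337 0.371
endloop
endfacet
facet normal -0.578 0.810 0.099
outer loop
vertex -2.541 -1.597 0.985
vertex -2.282 -1.337 0.371
vertex -2.864 -1.752 0.366
endloop
endfacet
facet normal -0.884 0.239 0.401
outer loop
vertex -2.541 -1.597 0.985
vertex -2.864 -1.752 0.366
vertex -2.777 -2.261 0.861
endloop
endfacet
facet normal -0.438 -0.012 0.899
outer loop
vertex -2.541 -1.597 0.985
vertex -2.777 -2.261 0.861
vertex -2.141 -2.16 1.172
endloop
endfacet
facet normal 0.562 0.823 -0.088
outer loop
vertex -2.282 -1.337 0.371
vertex -1.835 -1.589 0.869
vertex -1.723 -1.739 0.179
endloop
endfacet
facet normal 0.702 0.001 0.712
outer loop
vertex -1.835 -1.589 0.869
vertex -2.141 -2.16 1.172
vertex -1.636 -2.248 0.674
endloop
endfacet
facet normal -0.238 -0.668 0.705
outer loop
vertex -2.141 -2.16 1.172
vertex -2.777 -2.261 0.861
vertex -2.218 -2.663 0.669
endloop
endfacet
facet normal -0.960 -0.261 -0.099
outer loop
vertex -2.777 -2.261 0.861
vertex -2.864 -1.752 0.366
vertex -2.665 -2.411 0.171
endloop
endfacet
facet normal -0.466 0.660 -0.589
outer loop
vertex -2.864 -1.752 0.366
vertex -2.282 -1.337 0.371
vertex -2.359 -1.84 -0.132
endloop
endfacet
facet normal 0.884 -0.239 -0.401
outer loop
vertex -1.959 -2.403 0.055
vertex -1.723 -1.739 0.179
vertex -1.636 -2.248 0.674
endloop
endfacet
facet normal 0.578 -0.810 -0.099
outer loop
vertex -1.959 -2.403 0.055
vertex -1.636 -2.248 0.674
vertex -2.218 -2.663 0.669
endloop
endfacet
facet normal -0.057 -0.910 -0.410
outer loop
vertex -1.959 -2.403 0.055
vertex -2.218 -2.663 0.669
vertex -2.665 -2.411 0.171
endloop
endfacet
facet normal -0.144 -0.403 -0.904
outer loop
vertex -1.959 -2.403 0.055
vertex -2.665 -2.411 0.171
vertex -2.359 -1.84 -0.132
endloop
endfacet
facet normal 0.438 0.012 -0.899
outer loop
vertex -1.959 -2.403 0.055
vertex -2.359 -1.84 -0.132
vertex -1.723 -1.739 0.179
endloop
endfacet
facet normal 0.960 0.261 0.099
outer loop
vertex -1.636 -2.248 0.674
vertex -1.723 -1.739 0.179
vertex -1.835 -1.589 0.869
endloop
endfacet
facet normal 0.466 -0.660 0.589
outer loop
vertex -2.218 -2.663 0.669
vertex -1.636 -2.248 0.674
vertex -2.141 -2.16 1.172
endloop
endfacet
facet normal -0.562 -0.823 0.088
outer loop
vertex -2.665 -2.411 0.171
vertex -2.218 -2.663 0.669
vertex -2.777 -2.261 0.861
endloop
endfacet
facet normal -0.702 -0.001 -0.712
outer loop
vertex -2.359 -1.84 -0.132
vertex -2.665 -2.411 0.171
vertex -2.864 -1.752 0.366
endloop
endfacet
facet normal 0.238 0.668 -0.705
outer loop
vertex -1.723 -1.739 0.179
vertex -2.359 -1.84 -0.132
vertex -2.282 -1.337 0.371
endloop
endfacet
facet normal -0.672 -0.321 0.667
outer loop
vertex -3.34 -0.865 4.495
vertex -4.723 0.658 3.836
vertex -4.011 -2.003 3.272
endloop
endfacet
facet normal 0.641 -0.705 0.305
outer loop
vertex -2.957 -1.498 2.224
vertex -3.34 -0.865 4.495
vertex -4.011 -2.003 3.272
endloop
endfacet
facet normal -0.672 -0.321 0.667
outer loop
vertex -4.011 -2.003 3.272
vertex -4.723 0.658 3.836
vertex -5.394 -0.48 2.613
endloop
endfacet
facet normal -0.373 -0.632 -0.679
outer loop
vertex -5.394 -0.48 2.613
vertex -2.957 -1.498 2.224
vertex -4.011 -2.003 3.272
endloop
endfacet
facet normal 0.373 0.632 0.679
outer loop
vertex -3.34 -0.865 4.495
vertex -3.669 1.163 2.788
vertex -4.723 0.658 3.836
endloop
endfacet
facet normal 0.641 -0.705 0.305
outer loop
vertex -2.286 -0.36 3.447
vertex -3.34 -0.865 4.495
vertex -2.957 -1.498 2.224
endloop
endfacet
facet normal 0.373 0.632 0.679
outer loop
vertex -2.286 -0.36 3.447
vertex -3.669 1.163 2.788
vertex -3.34 -0.865 4.495
endloop
endfacet
facet normal -0.641 0.705 -0.305
outer loop
vertex -4.723 0.658 3.836
vertex -3.669 1.163 2.788
vertex -5.394 -0.48 2.613
endloop
endfacet
facet normal -0.373 -0.632 -0.679
outer loop
vertex -4.34 0.025 1.565
vertex -2.957 -1.498 2.224
vertex -5.394 -0.48 2.613
endloop
endfacet
facet normal -0.641 0.705 -0.305
outer loop
vertex -5.394 -0.48 2.613
vertex -3.669 1.163 2.788
vertex -4.34 0.025 1.565
endloop
endfacet
facet normal 0.672 0.321 -0.667
outer loop
vertex -4.34 0.025 1.565
vertex -2.286 -0.36 3.447
vertex -2.957 -1.498 2.224
endloop
endfacet
facet normal 0.672 0.321 -0.667
outer loop
vertex -3.669 1.163 2.788
vertex -2.286 -0.36 3.447
vertex -4.34 0.025 1.565
endloop
endfacet

endsolid


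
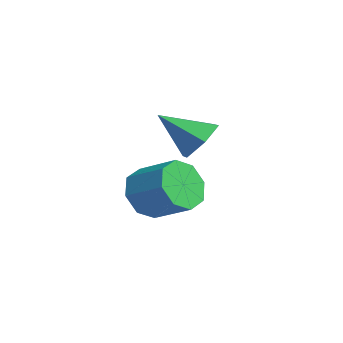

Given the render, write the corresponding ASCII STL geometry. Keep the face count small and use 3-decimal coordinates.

solid 
facet normal -0.735 -0.509 -0.448
outer loop
vertex 0.412 -3.773 -3.156
vertex -0.279 -3.205 -2.667
vertex 0.214 -3.134 -3.557
endloop
endfacet
facet normal 0.629 -0.264 -0.731
outer loop
vertex 0.412 -3.773 -3.156
vertex 0.214 -3.134 -3.557
vertex 1.551 -2.984 -2.461
endloop
endfacet
facet normal 0.629 -0.264 -0.731
outer loop
vertex 1.551 -2.984 -2.461
vertex 0.214 -3.134 -3.557
vertex 1.353 -2.345 -2.862
endloop
endfacet
facet normal 0.735 0.509 0.448
outer loop
vertex 1.551 -2.984 -2.461
vertex 1.353 -2.345 -2.862
vertex 0.859 -2.415 -1.973
endloop
endfacet
facet normal -0.735 -0.509 -0.448
outer loop
vertex 0.214 -3.134 -3.557
vertex -0.279 -3.205 -2.667
vertex -0.273 -2.536 -3.438
endloop
endfacet
facet normal 0.266 0.392 -0.881
outer loop
vertex 0.214 -3.134 -3.557
vertex -0.273 -2.536 -3.438
vertex 1.353 -2.345 -2.862
endloop
endfacet
facet normal 0.266 0.392 -0.881
outer loop
vertex 1.353 -2.345 -2.862
vertex -0.273 -2.536 -3.438
vertex 0.866 -1.747 -2.743
endloop
endfacet
facet normal 0.735 0.509 0.448
outer loop
vertex 1.353 -2.345 -2.862
vertex 0.866 -1.747 -2.743
vertex 0.859 -2.415 -1.973
endloop
endfacet
facet normal -0.735 -0.510 -0.448
outer loop
vertex -0.273 -2.536 -3.438
vertex -0.279 -3.205 -2.667
vertex -0.764 -2.33 -2.867
endloop
endfacet
facet normal -0.254 0.819 -0.514
outer loop
vertex -0.273 -2.536 -3.438
vertex -0.764 -2.33 -2.867
vertex 0.866 -1.747 -2.743
endloop
endfacet
facet normal -0.254 0.819 -0.515
outer loop
vertex 0.866 -1.747 -2.743
vertex -0.764 -2.33 -2.867
vertex 0.375 -1.54 -2.172
endloop
endfacet
facet normal 0.735 0.509 0.448
outer loop
vertex 0.866 -1.747 -2.743
vertex 0.375 -1.54 -2.172
vertex 0.859 -2.415 -1.973
endloop
endfacet
facet normal -0.735 -0.510 -0.448
outer loop
vertex -0.764 -2.33 -2.867
vertex -0.279 -3.205 -2.667
vertex -0.971 -2.636 -2.179
endloop
endfacet
facet normal -0.624 0.766 0.153
outer loop
vertex -0.764 -2.33 -2.867
vertex -0.971 -2.636 -2.179
vertex 0.375 -1.54 -2.172
endloop
endfacet
facet normal -0.624 0.766 0.154
outer loop
vertex 0.375 -1.54 -2.172
vertex -0.971 -2.636 -2.179
vertex 0.168 -1.847 -1.484
endloop
endfacet
facet normal 0.735 0.509 0.448
outer loop
vertex 0.375 -1.54 -2.172
vertex 0.168 -1.847 -1.484
vertex 0.859 -2.415 -1.973
endloop
endfacet
facet normal -0.735 -0.509 -0.448
outer loop
vertex -0.971 -2.636 -2.179
vertex -0.279 -3.205 -2.667
vertex -0.773 -3.275 -1.778
endloop
endfacet
facet normal -0.629 0.264 0.731
outer loop
vertex -0.971 -2.636 -2.179
vertex -0.773 -3.275 -1.778
vertex 0.168 -1.847 -1.484
endloop
endfacet
facet normal -0.629 0.264 0.731
outer loop
vertex 0.168 -1.847 -1.484
vertex -0.773 -3.275 -1.778
vertex 0.366 -2.486 -1.083
endloop
endfacet
facet normal 0.735 0.509 0.448
outer loop
vertex 0.168 -1.847 -1.484
vertex 0.366 -2.486 -1.083
vertex 0.859 -2.415 -1.973
endloop
endfacet
facet normal -0.735 -0.509 -0.448
outer loop
vertex -0.773 -3.275 -1.778
vertex -0.279 -3.205 -2.667
vertex -0.286 -3.873 -1.897
endloop
endfacet
facet normal -0.266 -0.392 0.881
outer loop
vertex -0.773 -3.275 -1.778
vertex -0.286 -3.873 -1.897
vertex 0.366 -2.486 -1.083
endloop
endfacet
facet normal -0.266 -0.392 0.881
outer loop
vertex 0.366 -2.486 -1.083
vertex -0.286 -3.873 -1.897
vertex 0.853 -3.084 -1.202
endloop
endfacet
facet normal 0.735 0.509 0.448
outer loop
vertex 0.366 -2.486 -1.083
vertex 0.853 -3.084 -1.202
vertex 0.859 -2.415 -1.973
endloop
endfacet
facet normal -0.735 -0.509 -0.448
outer loop
vertex -0.286 -3.873 -1.897
vertex -0.279 -3.205 -2.667
vertex 0.205 -4.08 -2.468
endloop
endfacet
facet normal 0.253 -0.819 0.515
outer loop
vertex -0.286 -3.873 -1.897
vertex 0.205 -4.08 -2.468
vertex 0.853 -3.084 -1.202
endloop
endfacet
facet normal 0.254 -0.819 0.514
outer loop
vertex 0.853 -3.084 -1.202
vertex 0.205 -4.08 -2.468
vertex 1.344 -3.29 -1.773
endloop
endfacet
facet normal 0.735 0.510 0.448
outer loop
vertex 0.853 -3.084 -1.202
vertex 1.344 -3.29 -1.773
vertex 0.859 -2.415 -1.973
endloop
endfacet
facet normal -0.735 -0.509 -0.448
outer loop
vertex 0.205 -4.08 -2.468
vertex -0.279 -3.205 -2.667
vertex 0.412 -3.773 -3.156
endloop
endfacet
facet normal 0.625 -0.766 -0.154
outer loop
vertex 0.205 -4.08 -2.468
vertex 0.412 -3.773 -3.156
vertex 1.344 -3.29 -1.773
endloop
endfacet
facet normal 0.624 -0.766 -0.153
outer loop
vertex 1.344 -3.29 -1.773
vertex 0.412 -3.773 -3.156
vertex 1.551 -2.984 -2.461
endloop
endfacet
facet normal 0.735 0.510 0.448
outer loop
vertex 1.344 -3.29 -1.773
vertex 1.551 -2.984 -2.461
vertex 0.859 -2.415 -1.973
endloop
endfacet
facet normal 0.340 0.710 -0.616
outer loop
vertex 3.191 -3.165 0.1
vertex 2.716 -2.555 0.541
vertex 3.55 -2.737 0.792
endloop
endfacet
facet normal 0.620 -0.769 0.154
outer loop
vertex 3.191 -3.165 0.1
vertex 3.55 -2.737 0.792
vertex 2.164 -3.705 1.539
endloop
endfacet
facet normal 0.341 0.709 -0.617
outer loop
vertex 3.55 -2.737 0.792
vertex 2.716 -2.555 0.541
vertex 3.076 -2.126 1.233
endloop
endfacet
facet normal 0.553 -0.161 0.817
outer loop
vertex 3.55 -2.737 0.792
vertex 3.076 -2.126 1.233
vertex 2.164 -3.705 1.539
endloop
endfacet
facet normal 0.340 0.710 -0.617
outer loop
vertex 3.076 -2.126 1.233
vertex 2.716 -2.555 0.541
vertex 2.241 -1.945 0.981
endloop
endfacet
facet normal -0.214 0.304 0.928
outer loop
vertex 3.076 -2.126 1.233
vertex 2.241 -1.945 0.981
vertex 2.164 -3.705 1.539
endloop
endfacet
facet normal 0.341 0.710 -0.616
outer loop
vertex 2.241 -1.945 0.981
vertex 2.716 -2.555 0.541
vertex 1.882 -2.373 0.289
endloop
endfacet
facet normal -0.913 0.159 0.375
outer loop
vertex 2.241 -1.945 0.981
vertex 1.882 -2.373 0.289
vertex 2.164 -3.705 1.539
endloop
endfacet
facet normal 0.341 0.710 -0.616
outer loop
vertex 1.882 -2.373 0.289
vertex 2.716 -2.555 0.541
vertex 2.356 -2.984 -0.152
endloop
endfacet
facet normal -0.846 -0.449 -0.287
outer loop
vertex 1.882 -2.373 0.289
vertex 2.356 -2.984 -0.152
vertex 2.164 -3.705 1.539
endloop
endfacet
facet normal 0.340 0.710 -0.616
outer loop
vertex 2.356 -2.984 -0.152
vertex 2.716 -2.555 0.541
vertex 3.191 -3.165 0.1
endloop
endfacet
facet normal -0.078 -0.914 -0.398
outer loop
vertex 2.356 -2.984 -0.152
vertex 3.191 -3.165 0.1
vertex 2.164 -3.705 1.539
endloop
endfacet

endsolid


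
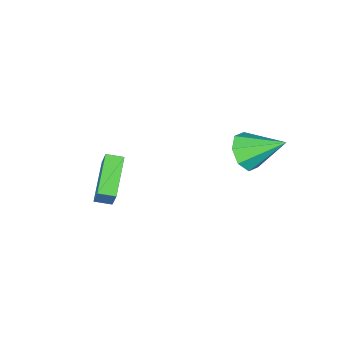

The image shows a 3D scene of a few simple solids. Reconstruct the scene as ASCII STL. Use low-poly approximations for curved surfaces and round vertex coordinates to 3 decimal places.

solid 
facet normal -0.749 0.635 -0.190
outer loop
vertex 3.018 -3.244 -1.751
vertex 4.424 -1.866 -2.688
vertex 2.765 -3.982 -3.217
endloop
endfacet
facet normal -0.645 -0.632 0.430
outer loop
vertex 3.416 -4.534 -3.052
vertex 3.018 -3.244 -1.751
vertex 2.765 -3.982 -3.217
endloop
endfacet
facet normal -0.749 0.635 -0.189
outer loop
vertex 2.765 -3.982 -3.217
vertex 4.424 -1.866 -2.688
vertex 4.17 -2.603 -4.154
endloop
endfacet
facet normal -0.153 -0.444 -0.883
outer loop
vertex 4.17 -2.603 -4.154
vertex 3.416 -4.534 -3.052
vertex 2.765 -3.982 -3.217
endloop
endfacet
facet normal 0.153 0.444 0.883
outer loop
vertex 3.018 -3.244 -1.751
vertex 5.075 -2.418 -2.523
vertex 4.424 -1.866 -2.688
endloop
endfacet
facet normal -0.645 -0.632 0.430
outer loop
vertex 3.67 -3.797 -1.586
vertex 3.018 -3.244 -1.751
vertex 3.416 -4.534 -3.052
endloop
endfacet
facet normal 0.153 0.444 0.883
outer loop
vertex 3.67 -3.797 -1.586
vertex 5.075 -2.418 -2.523
vertex 3.018 -3.244 -1.751
endloop
endfacet
facet normal 0.645 0.632 -0.430
outer loop
vertex 4.424 -1.866 -2.688
vertex 5.075 -2.418 -2.523
vertex 4.17 -2.603 -4.154
endloop
endfacet
facet normal -0.153 -0.444 -0.883
outer loop
vertex 4.822 -3.156 -3.989
vertex 3.416 -4.534 -3.052
vertex 4.17 -2.603 -4.154
endloop
endfacet
facet normal 0.645 0.632 -0.430
outer loop
vertex 4.17 -2.603 -4.154
vertex 5.075 -2.418 -2.523
vertex 4.822 -3.156 -3.989
endloop
endfacet
facet normal 0.749 -0.635 0.190
outer loop
vertex 4.822 -3.156 -3.989
vertex 3.67 -3.797 -1.586
vertex 3.416 -4.534 -3.052
endloop
endfacet
facet normal 0.749 -0.634 0.190
outer loop
vertex 5.075 -2.418 -2.523
vertex 3.67 -3.797 -1.586
vertex 4.822 -3.156 -3.989
endloop
endfacet
facet normal 0.475 -0.662 -0.580
outer loop
vertex 0.216 2.281 0.214
vertex -0.232 1.509 0.728
vertex -0.472 2.066 -0.104
endloop
endfacet
facet normal -0.090 0.905 -0.416
outer loop
vertex 0.216 2.281 0.214
vertex -0.472 2.066 -0.104
vertex -1.268 2.951 1.992
endloop
endfacet
facet normal 0.476 -0.661 -0.580
outer loop
vertex -0.472 2.066 -0.104
vertex -0.232 1.509 0.728
vertex -1.019 1.525 0.064
endloop
endfacet
facet normal -0.685 0.541 -0.488
outer loop
vertex -0.472 2.066 -0.104
vertex -1.019 1.525 0.064
vertex -1.268 2.951 1.992
endloop
endfacet
facet normal 0.476 -0.661 -0.580
outer loop
vertex -1.019 1.525 0.064
vertex -0.232 1.509 0.728
vertex -1.105 0.974 0.622
endloop
endfacet
facet normal -0.990 0.014 -0.138
outer loop
vertex -1.019 1.525 0.064
vertex -1.105 0.974 0.622
vertex -1.268 2.951 1.992
endloop
endfacet
facet normal 0.476 -0.662 -0.579
outer loop
vertex -1.105 0.974 0.622
vertex -0.232 1.509 0.728
vertex -0.68 0.737 1.242
endloop
endfacet
facet normal -0.827 -0.365 0.428
outer loop
vertex -1.105 0.974 0.622
vertex -0.68 0.737 1.242
vertex -1.268 2.951 1.992
endloop
endfacet
facet normal 0.475 -0.662 -0.580
outer loop
vertex -0.68 0.737 1.242
vertex -0.232 1.509 0.728
vertex 0.008 0.952 1.56
endloop
endfacet
facet normal -0.290 -0.375 0.880
outer loop
vertex -0.68 0.737 1.242
vertex 0.008 0.952 1.56
vertex -1.268 2.951 1.992
endloop
endfacet
facet normal 0.475 -0.662 -0.580
outer loop
vertex 0.008 0.952 1.56
vertex -0.232 1.509 0.728
vertex 0.556 1.493 1.392
endloop
endfacet
facet normal 0.304 -0.012 0.953
outer loop
vertex 0.008 0.952 1.56
vertex 0.556 1.493 1.392
vertex -1.268 2.951 1.992
endloop
endfacet
facet normal 0.475 -0.662 -0.580
outer loop
vertex 0.556 1.493 1.392
vertex -0.232 1.509 0.728
vertex 0.642 2.044 0.834
endloop
endfacet
facet normal 0.610 0.515 0.602
outer loop
vertex 0.556 1.493 1.392
vertex 0.642 2.044 0.834
vertex -1.268 2.951 1.992
endloop
endfacet
facet normal 0.475 -0.662 -0.580
outer loop
vertex 0.642 2.044 0.834
vertex -0.232 1.509 0.728
vertex 0.216 2.281 0.214
endloop
endfacet
facet normal 0.446 0.894 0.035
outer loop
vertex 0.642 2.044 0.834
vertex 0.216 2.281 0.214
vertex -1.268 2.951 1.992
endloop
endfacet

endsolid


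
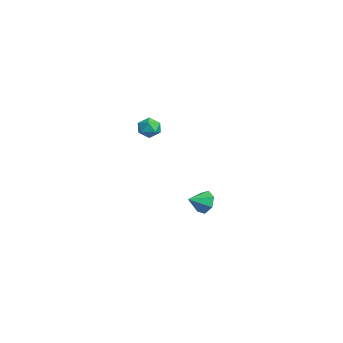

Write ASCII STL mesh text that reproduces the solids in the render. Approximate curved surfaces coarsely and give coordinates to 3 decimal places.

solid 
facet normal -0.252 0.880 -0.403
outer loop
vertex -1.166 2.551 -3.552
vertex -1.664 2.131 -4.158
vertex -1.902 2.431 -3.354
endloop
endfacet
facet normal 0.274 -0.105 0.956
outer loop
vertex -1.166 2.551 -3.552
vertex -1.902 2.431 -3.354
vertex -1.356 1.049 -3.662
endloop
endfacet
facet normal -0.252 0.880 -0.403
outer loop
vertex -1.902 2.431 -3.354
vertex -1.664 2.131 -4.158
vertex -2.46 2.085 -3.761
endloop
endfacet
facet normal -0.402 -0.348 0.847
outer loop
vertex -1.902 2.431 -3.354
vertex -2.46 2.085 -3.761
vertex -1.356 1.049 -3.662
endloop
endfacet
facet normal -0.251 0.881 -0.401
outer loop
vertex -2.46 2.085 -3.761
vertex -1.664 2.131 -4.158
vertex -2.419 1.775 -4.467
endloop
endfacet
facet normal -0.672 -0.691 0.264
outer loop
vertex -2.46 2.085 -3.761
vertex -2.419 1.775 -4.467
vertex -1.356 1.049 -3.662
endloop
endfacet
facet normal -0.250 0.880 -0.403
outer loop
vertex -2.419 1.775 -4.467
vertex -1.664 2.131 -4.158
vertex -1.809 1.732 -4.94
endloop
endfacet
facet normal -0.333 -0.876 -0.350
outer loop
vertex -2.419 1.775 -4.467
vertex -1.809 1.732 -4.94
vertex -1.356 1.049 -3.662
endloop
endfacet
facet normal -0.252 0.880 -0.402
outer loop
vertex -1.809 1.732 -4.94
vertex -1.664 2.131 -4.158
vertex -1.091 1.991 -4.823
endloop
endfacet
facet normal 0.362 -0.763 -0.536
outer loop
vertex -1.809 1.732 -4.94
vertex -1.091 1.991 -4.823
vertex -1.356 1.049 -3.662
endloop
endfacet
facet normal -0.251 0.881 -0.402
outer loop
vertex -1.091 1.991 -4.823
vertex -1.664 2.131 -4.158
vertex -0.804 2.355 -4.205
endloop
endfacet
facet normal 0.886 -0.438 -0.153
outer loop
vertex -1.091 1.991 -4.823
vertex -0.804 2.355 -4.205
vertex -1.356 1.049 -3.662
endloop
endfacet
facet normal -0.251 0.880 -0.403
outer loop
vertex -0.804 2.355 -4.205
vertex -1.664 2.131 -4.158
vertex -1.166 2.551 -3.552
endloop
endfacet
facet normal 0.846 -0.145 0.513
outer loop
vertex -0.804 2.355 -4.205
vertex -1.166 2.551 -3.552
vertex -1.356 1.049 -3.662
endloop
endfacet
facet normal -0.923 0.294 -0.248
outer loop
vertex 2.029 -1.992 3.365
vertex 1.756 -2.324 3.988
vertex 1.98 -1.601 4.011
endloop
endfacet
facet normal -0.435 0.755 -0.490
outer loop
vertex 2.029 -1.992 3.365
vertex 1.98 -1.601 4.011
vertex 2.593 -1.532 3.573
endloop
endfacet
facet normal 0.012 0.399 -0.917
outer loop
vertex 2.029 -1.992 3.365
vertex 2.593 -1.532 3.573
vertex 2.749 -2.212 3.279
endloop
endfacet
facet normal -0.199 -0.283 -0.938
outer loop
vertex 2.029 -1.992 3.365
vertex 2.749 -2.212 3.279
vertex 2.232 -2.701 3.536
endloop
endfacet
facet normal -0.776 -0.349 -0.526
outer loop
vertex 2.029 -1.992 3.365
vertex 2.232 -2.701 3.536
vertex 1.756 -2.324 3.988
endloop
endfacet
facet normal -0.063 0.996 0.069
outer loop
vertex 2.593 -1.532 3.573
vertex 1.98 -1.601 4.011
vertex 2.668 -1.579 4.324
endloop
endfacet
facet normal -0.852 0.249 0.460
outer loop
vertex 1.98 -1.601 4.011
vertex 1.756 -2.324 3.988
vertex 2.151 -2.068 4.581
endloop
endfacet
facet normal -0.614 -0.789 0.012
outer loop
vertex 1.756 -2.324 3.988
vertex 2.232 -2.701 3.536
vertex 2.307 -2.748 4.287
endloop
endfacet
facet normal 0.320 -0.683 -0.656
outer loop
vertex 2.232 -2.701 3.536
vertex 2.749 -2.212 3.279
vertex 2.92 -2.679 3.849
endloop
endfacet
facet normal 0.661 0.420 -0.622
outer loop
vertex 2.749 -2.212 3.279
vertex 2.593 -1.532 3.573
vertex 3.144 -1.956 3.872
endloop
endfacet
facet normal 0.199 0.283 0.938
outer loop
vertex 2.871 -2.288 4.495
vertex 2.668 -1.579 4.324
vertex 2.151 -2.068 4.581
endloop
endfacet
facet normal -0.012 -0.399 0.917
outer loop
vertex 2.871 -2.288 4.495
vertex 2.151 -2.068 4.581
vertex 2.307 -2.748 4.287
endloop
endfacet
facet normal 0.435 -0.755 0.490
outer loop
vertex 2.871 -2.288 4.495
vertex 2.307 -2.748 4.287
vertex 2.92 -2.679 3.849
endloop
endfacet
facet normal 0.923 -0.294 0.248
outer loop
vertex 2.871 -2.288 4.495
vertex 2.92 -2.679 3.849
vertex 3.144 -1.956 3.872
endloop
endfacet
facet normal 0.776 0.349 0.526
outer loop
vertex 2.871 -2.288 4.495
vertex 3.144 -1.956 3.872
vertex 2.668 -1.579 4.324
endloop
endfacet
facet normal -0.320 0.683 0.656
outer loop
vertex 2.151 -2.068 4.581
vertex 2.668 -1.579 4.324
vertex 1.98 -1.601 4.011
endloop
endfacet
facet normal -0.661 -0.420 0.622
outer loop
vertex 2.307 -2.748 4.287
vertex 2.151 -2.068 4.581
vertex 1.756 -2.324 3.988
endloop
endfacet
facet normal 0.063 -0.996 -0.069
outer loop
vertex 2.92 -2.679 3.849
vertex 2.307 -2.748 4.287
vertex 2.232 -2.701 3.536
endloop
endfacet
facet normal 0.852 -0.249 -0.460
outer loop
vertex 3.144 -1.956 3.872
vertex 2.92 -2.679 3.849
vertex 2.749 -2.212 3.279
endloop
endfacet
facet normal 0.614 0.789 -0.012
outer loop
vertex 2.668 -1.579 4.324
vertex 3.144 -1.956 3.872
vertex 2.593 -1.532 3.573
endloop
endfacet

endsolid


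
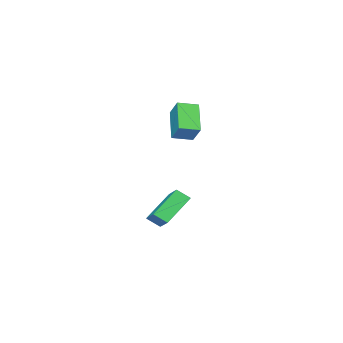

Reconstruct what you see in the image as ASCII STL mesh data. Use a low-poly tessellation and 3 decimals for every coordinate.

solid 
facet normal -0.502 -0.555 0.664
outer loop
vertex -1.242 -0.839 3.3
vertex -2.197 -0.236 3.082
vertex -1.56 -1.686 2.352
endloop
endfacet
facet normal 0.831 -0.524 0.189
outer loop
vertex -0.583 -0.604 1.058
vertex -1.242 -0.839 3.3
vertex -1.56 -1.686 2.352
endloop
endfacet
facet normal -0.501 -0.555 0.664
outer loop
vertex -1.56 -1.686 2.352
vertex -2.197 -0.236 3.082
vertex -2.515 -1.083 2.135
endloop
endfacet
facet normal -0.243 -0.646 -0.724
outer loop
vertex -2.515 -1.083 2.135
vertex -0.583 -0.604 1.058
vertex -1.56 -1.686 2.352
endloop
endfacet
facet normal 0.243 0.646 0.724
outer loop
vertex -1.242 -0.839 3.3
vertex -1.22 0.846 1.788
vertex -2.197 -0.236 3.082
endloop
endfacet
facet normal 0.831 -0.524 0.189
outer loop
vertex -0.265 0.243 2.005
vertex -1.242 -0.839 3.3
vertex -0.583 -0.604 1.058
endloop
endfacet
facet normal 0.244 0.646 0.723
outer loop
vertex -0.265 0.243 2.005
vertex -1.22 0.846 1.788
vertex -1.242 -0.839 3.3
endloop
endfacet
facet normal -0.831 0.524 -0.189
outer loop
vertex -2.197 -0.236 3.082
vertex -1.22 0.846 1.788
vertex -2.515 -1.083 2.135
endloop
endfacet
facet normal -0.243 -0.646 -0.723
outer loop
vertex -1.538 -0.001 0.84
vertex -0.583 -0.604 1.058
vertex -2.515 -1.083 2.135
endloop
endfacet
facet normal -0.831 0.524 -0.189
outer loop
vertex -2.515 -1.083 2.135
vertex -1.22 0.846 1.788
vertex -1.538 -0.001 0.84
endloop
endfacet
facet normal 0.502 0.554 -0.664
outer loop
vertex -1.538 -0.001 0.84
vertex -0.265 0.243 2.005
vertex -0.583 -0.604 1.058
endloop
endfacet
facet normal 0.501 0.555 -0.664
outer loop
vertex -1.22 0.846 1.788
vertex -0.265 0.243 2.005
vertex -1.538 -0.001 0.84
endloop
endfacet
facet normal -0.454 -0.742 -0.493
outer loop
vertex 0.186 -1.665 -4.694
vertex -1.383 -1.58 -3.377
vertex -0.229 -1.057 -5.228
endloop
endfacet
facet normal 0.765 -0.042 -0.642
outer loop
vertex 0.623 0.34 -4.303
vertex 0.186 -1.665 -4.694
vertex -0.229 -1.057 -5.228
endloop
endfacet
facet normal -0.453 -0.743 -0.493
outer loop
vertex -0.229 -1.057 -5.228
vertex -1.383 -1.58 -3.377
vertex -1.798 -0.972 -3.912
endloop
endfacet
facet normal -0.457 0.668 -0.588
outer loop
vertex -1.798 -0.972 -3.912
vertex 0.623 0.34 -4.303
vertex -0.229 -1.057 -5.228
endloop
endfacet
facet normal 0.457 -0.668 0.588
outer loop
vertex 0.186 -1.665 -4.694
vertex -0.531 -0.183 -2.452
vertex -1.383 -1.58 -3.377
endloop
endfacet
facet normal 0.766 -0.042 -0.642
outer loop
vertex 1.038 -0.268 -3.768
vertex 0.186 -1.665 -4.694
vertex 0.623 0.34 -4.303
endloop
endfacet
facet normal 0.457 -0.668 0.588
outer loop
vertex 1.038 -0.268 -3.768
vertex -0.531 -0.183 -2.452
vertex 0.186 -1.665 -4.694
endloop
endfacet
facet normal -0.766 0.042 0.642
outer loop
vertex -1.383 -1.58 -3.377
vertex -0.531 -0.183 -2.452
vertex -1.798 -0.972 -3.912
endloop
endfacet
facet normal -0.457 0.668 -0.587
outer loop
vertex -0.946 0.425 -2.986
vertex 0.623 0.34 -4.303
vertex -1.798 -0.972 -3.912
endloop
endfacet
facet normal -0.766 0.041 0.642
outer loop
vertex -1.798 -0.972 -3.912
vertex -0.531 -0.183 -2.452
vertex -0.946 0.425 -2.986
endloop
endfacet
facet normal 0.454 0.743 0.492
outer loop
vertex -0.946 0.425 -2.986
vertex 1.038 -0.268 -3.768
vertex 0.623 0.34 -4.303
endloop
endfacet
facet normal 0.454 0.743 0.493
outer loop
vertex -0.531 -0.183 -2.452
vertex 1.038 -0.268 -3.768
vertex -0.946 0.425 -2.986
endloop
endfacet

endsolid


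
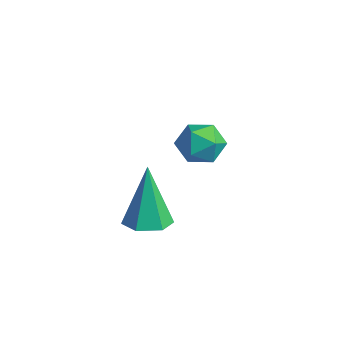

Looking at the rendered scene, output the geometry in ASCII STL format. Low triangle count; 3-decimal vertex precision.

solid 
facet normal -0.964 0.262 0.041
outer loop
vertex 1.419 1.34 2.253
vertex 1.456 1.374 2.913
vertex 1.586 1.91 2.546
endloop
endfacet
facet normal -0.665 0.486 -0.567
outer loop
vertex 1.419 1.34 2.253
vertex 1.586 1.91 2.546
vertex 1.906 1.712 2.001
endloop
endfacet
facet normal -0.407 -0.083 -0.910
outer loop
vertex 1.419 1.34 2.253
vertex 1.906 1.712 2.001
vertex 1.974 1.053 2.031
endloop
endfacet
facet normal -0.547 -0.660 -0.514
outer loop
vertex 1.419 1.34 2.253
vertex 1.974 1.053 2.031
vertex 1.696 0.845 2.594
endloop
endfacet
facet normal -0.891 -0.448 0.073
outer loop
vertex 1.419 1.34 2.253
vertex 1.696 0.845 2.594
vertex 1.456 1.374 2.913
endloop
endfacet
facet normal -0.114 0.910 -0.398
outer loop
vertex 1.906 1.712 2.001
vertex 1.586 1.91 2.546
vertex 2.244 1.975 2.506
endloop
endfacet
facet normal -0.600 0.546 0.585
outer loop
vertex 1.586 1.91 2.546
vertex 1.456 1.374 2.913
vertex 1.966 1.767 3.069
endloop
endfacet
facet normal -0.482 -0.602 0.636
outer loop
vertex 1.456 1.374 2.913
vertex 1.696 0.845 2.594
vertex 2.034 1.108 3.099
endloop
endfacet
facet normal 0.075 -0.947 -0.313
outer loop
vertex 1.696 0.845 2.594
vertex 1.974 1.053 2.031
vertex 2.354 0.91 2.554
endloop
endfacet
facet normal 0.301 -0.012 -0.953
outer loop
vertex 1.974 1.053 2.031
vertex 1.906 1.712 2.001
vertex 2.484 1.446 2.187
endloop
endfacet
facet normal 0.547 0.660 0.514
outer loop
vertex 2.521 1.48 2.847
vertex 2.244 1.975 2.506
vertex 1.966 1.767 3.069
endloop
endfacet
facet normal 0.407 0.083 0.910
outer loop
vertex 2.521 1.48 2.847
vertex 1.966 1.767 3.069
vertex 2.034 1.108 3.099
endloop
endfacet
facet normal 0.665 -0.486 0.567
outer loop
vertex 2.521 1.48 2.847
vertex 2.034 1.108 3.099
vertex 2.354 0.91 2.554
endloop
endfacet
facet normal 0.964 -0.262 -0.041
outer loop
vertex 2.521 1.48 2.847
vertex 2.354 0.91 2.554
vertex 2.484 1.446 2.187
endloop
endfacet
facet normal 0.891 0.448 -0.073
outer loop
vertex 2.521 1.48 2.847
vertex 2.484 1.446 2.187
vertex 2.244 1.975 2.506
endloop
endfacet
facet normal -0.075 0.947 0.313
outer loop
vertex 1.966 1.767 3.069
vertex 2.244 1.975 2.506
vertex 1.586 1.91 2.546
endloop
endfacet
facet normal -0.301 0.012 0.953
outer loop
vertex 2.034 1.108 3.099
vertex 1.966 1.767 3.069
vertex 1.456 1.374 2.913
endloop
endfacet
facet normal 0.114 -0.910 0.398
outer loop
vertex 2.354 0.91 2.554
vertex 2.034 1.108 3.099
vertex 1.696 0.845 2.594
endloop
endfacet
facet normal 0.600 -0.546 -0.585
outer loop
vertex 2.484 1.446 2.187
vertex 2.354 0.91 2.554
vertex 1.974 1.053 2.031
endloop
endfacet
facet normal 0.482 0.602 -0.636
outer loop
vertex 2.244 1.975 2.506
vertex 2.484 1.446 2.187
vertex 1.906 1.712 2.001
endloop
endfacet
facet normal 0.221 -0.132 -0.966
outer loop
vertex 4.714 -1.253 2.37
vertex 4.148 -1.298 2.247
vertex 4.407 -0.779 2.235
endloop
endfacet
facet normal 0.718 0.576 0.390
outer loop
vertex 4.714 -1.253 2.37
vertex 4.407 -0.779 2.235
vertex 3.792 -1.082 3.813
endloop
endfacet
facet normal 0.221 -0.133 -0.966
outer loop
vertex 4.407 -0.779 2.235
vertex 4.148 -1.298 2.247
vertex 3.842 -0.824 2.112
endloop
endfacet
facet normal -0.110 0.983 0.146
outer loop
vertex 4.407 -0.779 2.235
vertex 3.842 -0.824 2.112
vertex 3.792 -1.082 3.813
endloop
endfacet
facet normal 0.219 -0.134 -0.966
outer loop
vertex 3.842 -0.824 2.112
vertex 4.148 -1.298 2.247
vertex 3.583 -1.343 2.125
endloop
endfacet
facet normal -0.894 0.447 0.042
outer loop
vertex 3.842 -0.824 2.112
vertex 3.583 -1.343 2.125
vertex 3.792 -1.082 3.813
endloop
endfacet
facet normal 0.219 -0.133 -0.967
outer loop
vertex 3.583 -1.343 2.125
vertex 4.148 -1.298 2.247
vertex 3.89 -1.817 2.26
endloop
endfacet
facet normal -0.848 -0.498 0.182
outer loop
vertex 3.583 -1.343 2.125
vertex 3.89 -1.817 2.26
vertex 3.792 -1.082 3.813
endloop
endfacet
facet normal 0.219 -0.133 -0.967
outer loop
vertex 3.89 -1.817 2.26
vertex 4.148 -1.298 2.247
vertex 4.455 -1.772 2.382
endloop
endfacet
facet normal -0.020 -0.904 0.427
outer loop
vertex 3.89 -1.817 2.26
vertex 4.455 -1.772 2.382
vertex 3.792 -1.082 3.813
endloop
endfacet
facet normal 0.221 -0.132 -0.966
outer loop
vertex 4.455 -1.772 2.382
vertex 4.148 -1.298 2.247
vertex 4.714 -1.253 2.37
endloop
endfacet
facet normal 0.763 -0.368 0.531
outer loop
vertex 4.455 -1.772 2.382
vertex 4.714 -1.253 2.37
vertex 3.792 -1.082 3.813
endloop
endfacet

endsolid


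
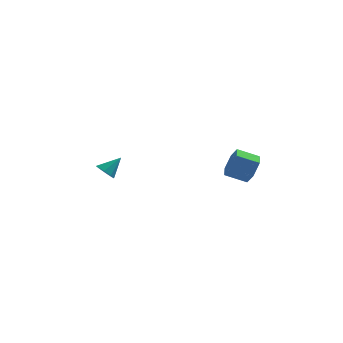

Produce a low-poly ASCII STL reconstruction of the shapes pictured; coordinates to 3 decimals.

solid 
facet normal -0.624 -0.441 -0.645
outer loop
vertex -3.618 2.197 -3.457
vertex -3.903 1.997 -3.045
vertex -3.921 2.45 -3.337
endloop
endfacet
facet normal 0.501 0.779 -0.378
outer loop
vertex -3.618 2.197 -3.457
vertex -3.921 2.45 -3.337
vertex -3.217 2.483 -2.335
endloop
endfacet
facet normal -0.623 -0.441 -0.646
outer loop
vertex -3.921 2.45 -3.337
vertex -3.903 1.997 -3.045
vertex -4.214 2.438 -3.046
endloop
endfacet
facet normal -0.043 0.999 -0.002
outer loop
vertex -3.921 2.45 -3.337
vertex -4.214 2.438 -3.046
vertex -3.217 2.483 -2.335
endloop
endfacet
facet normal -0.624 -0.441 -0.645
outer loop
vertex -4.214 2.438 -3.046
vertex -3.903 1.997 -3.045
vertex -4.325 2.168 -2.754
endloop
endfacet
facet normal -0.411 0.742 0.530
outer loop
vertex -4.214 2.438 -3.046
vertex -4.325 2.168 -2.754
vertex -3.217 2.483 -2.335
endloop
endfacet
facet normal -0.624 -0.442 -0.645
outer loop
vertex -4.325 2.168 -2.754
vertex -3.903 1.997 -3.045
vertex -4.188 1.797 -2.632
endloop
endfacet
facet normal -0.388 0.156 0.909
outer loop
vertex -4.325 2.168 -2.754
vertex -4.188 1.797 -2.632
vertex -3.217 2.483 -2.335
endloop
endfacet
facet normal -0.624 -0.442 -0.645
outer loop
vertex -4.188 1.797 -2.632
vertex -3.903 1.997 -3.045
vertex -3.885 1.544 -2.752
endloop
endfacet
facet normal 0.014 -0.414 0.910
outer loop
vertex -4.188 1.797 -2.632
vertex -3.885 1.544 -2.752
vertex -3.217 2.483 -2.335
endloop
endfacet
facet normal -0.623 -0.442 -0.645
outer loop
vertex -3.885 1.544 -2.752
vertex -3.903 1.997 -3.045
vertex -3.592 1.556 -3.043
endloop
endfacet
facet normal 0.558 -0.634 0.535
outer loop
vertex -3.885 1.544 -2.752
vertex -3.592 1.556 -3.043
vertex -3.217 2.483 -2.335
endloop
endfacet
facet normal -0.624 -0.443 -0.644
outer loop
vertex -3.592 1.556 -3.043
vertex -3.903 1.997 -3.045
vertex -3.481 1.826 -3.336
endloop
endfacet
facet normal 0.926 -0.377 0.003
outer loop
vertex -3.592 1.556 -3.043
vertex -3.481 1.826 -3.336
vertex -3.217 2.483 -2.335
endloop
endfacet
facet normal -0.624 -0.441 -0.645
outer loop
vertex -3.481 1.826 -3.336
vertex -3.903 1.997 -3.045
vertex -3.618 2.197 -3.457
endloop
endfacet
facet normal 0.902 0.211 -0.376
outer loop
vertex -3.481 1.826 -3.336
vertex -3.618 2.197 -3.457
vertex -3.217 2.483 -2.335
endloop
endfacet
facet normal 0.918 0.029 -0.396
outer loop
vertex 3.097 0.51 -1.044
vertex 2.84 0.136 -1.666
vertex 2.825 0.905 -1.645
endloop
endfacet
facet normal 0.181 0.857 0.482
outer loop
vertex 3.097 0.51 -1.044
vertex 2.825 0.905 -1.645
vertex 2.097 0.478 -0.612
endloop
endfacet
facet normal 0.181 0.857 0.482
outer loop
vertex 2.097 0.478 -0.612
vertex 2.825 0.905 -1.645
vertex 1.824 0.874 -1.214
endloop
endfacet
facet normal -0.917 -0.029 0.397
outer loop
vertex 2.097 0.478 -0.612
vertex 1.824 0.874 -1.214
vertex 1.84 0.104 -1.234
endloop
endfacet
facet normal 0.918 0.029 -0.396
outer loop
vertex 2.825 0.905 -1.645
vertex 2.84 0.136 -1.666
vertex 2.568 0.532 -2.268
endloop
endfacet
facet normal -0.214 0.874 -0.435
outer loop
vertex 2.825 0.905 -1.645
vertex 2.568 0.532 -2.268
vertex 1.824 0.874 -1.214
endloop
endfacet
facet normal -0.216 0.874 -0.436
outer loop
vertex 1.824 0.874 -1.214
vertex 2.568 0.532 -2.268
vertex 1.567 0.5 -1.836
endloop
endfacet
facet normal -0.917 -0.029 0.397
outer loop
vertex 1.824 0.874 -1.214
vertex 1.567 0.5 -1.836
vertex 1.84 0.104 -1.234
endloop
endfacet
facet normal 0.918 0.028 -0.396
outer loop
vertex 2.568 0.532 -2.268
vertex 2.84 0.136 -1.666
vertex 2.583 -0.238 -2.288
endloop
endfacet
facet normal -0.397 0.016 -0.918
outer loop
vertex 2.568 0.532 -2.268
vertex 2.583 -0.238 -2.288
vertex 1.567 0.5 -1.836
endloop
endfacet
facet normal -0.397 0.016 -0.918
outer loop
vertex 1.567 0.5 -1.836
vertex 2.583 -0.238 -2.288
vertex 1.583 -0.27 -1.856
endloop
endfacet
facet normal -0.917 -0.029 0.397
outer loop
vertex 1.567 0.5 -1.836
vertex 1.583 -0.27 -1.856
vertex 1.84 0.104 -1.234
endloop
endfacet
facet normal 0.917 0.029 -0.397
outer loop
vertex 2.583 -0.238 -2.288
vertex 2.84 0.136 -1.666
vertex 2.856 -0.634 -1.686
endloop
endfacet
facet normal -0.181 -0.857 -0.482
outer loop
vertex 2.583 -0.238 -2.288
vertex 2.856 -0.634 -1.686
vertex 1.583 -0.27 -1.856
endloop
endfacet
facet normal -0.181 -0.857 -0.482
outer loop
vertex 1.583 -0.27 -1.856
vertex 2.856 -0.634 -1.686
vertex 1.855 -0.665 -1.255
endloop
endfacet
facet normal -0.918 -0.029 0.396
outer loop
vertex 1.583 -0.27 -1.856
vertex 1.855 -0.665 -1.255
vertex 1.84 0.104 -1.234
endloop
endfacet
facet normal 0.917 0.029 -0.397
outer loop
vertex 2.856 -0.634 -1.686
vertex 2.84 0.136 -1.666
vertex 3.113 -0.26 -1.064
endloop
endfacet
facet normal 0.215 -0.874 0.436
outer loop
vertex 2.856 -0.634 -1.686
vertex 3.113 -0.26 -1.064
vertex 1.855 -0.665 -1.255
endloop
endfacet
facet normal 0.216 -0.874 0.435
outer loop
vertex 1.855 -0.665 -1.255
vertex 3.113 -0.26 -1.064
vertex 2.112 -0.292 -0.632
endloop
endfacet
facet normal -0.918 -0.029 0.396
outer loop
vertex 1.855 -0.665 -1.255
vertex 2.112 -0.292 -0.632
vertex 1.84 0.104 -1.234
endloop
endfacet
facet normal 0.917 0.029 -0.397
outer loop
vertex 3.113 -0.26 -1.064
vertex 2.84 0.136 -1.666
vertex 3.097 0.51 -1.044
endloop
endfacet
facet normal 0.397 -0.016 0.918
outer loop
vertex 3.113 -0.26 -1.064
vertex 3.097 0.51 -1.044
vertex 2.112 -0.292 -0.632
endloop
endfacet
facet normal 0.397 -0.016 0.918
outer loop
vertex 2.112 -0.292 -0.632
vertex 3.097 0.51 -1.044
vertex 2.097 0.478 -0.612
endloop
endfacet
facet normal -0.918 -0.028 0.396
outer loop
vertex 2.112 -0.292 -0.632
vertex 2.097 0.478 -0.612
vertex 1.84 0.104 -1.234
endloop
endfacet

endsolid


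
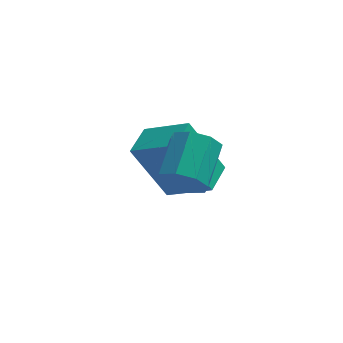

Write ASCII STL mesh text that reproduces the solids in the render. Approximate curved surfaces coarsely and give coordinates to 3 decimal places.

solid 
facet normal -0.230 -0.859 -0.458
outer loop
vertex 3.912 -3.009 1.196
vertex 3.566 -2.675 0.743
vertex 4.194 -2.873 0.799
endloop
endfacet
facet normal 0.798 -0.435 0.417
outer loop
vertex 3.912 -3.009 1.196
vertex 4.194 -2.873 0.799
vertex 4.219 -1.858 1.81
endloop
endfacet
facet normal 0.798 -0.435 0.417
outer loop
vertex 4.219 -1.858 1.81
vertex 4.194 -2.873 0.799
vertex 4.501 -1.722 1.413
endloop
endfacet
facet normal 0.229 0.859 0.457
outer loop
vertex 4.219 -1.858 1.81
vertex 4.501 -1.722 1.413
vertex 3.874 -1.525 1.357
endloop
endfacet
facet normal -0.230 -0.859 -0.458
outer loop
vertex 4.194 -2.873 0.799
vertex 3.566 -2.675 0.743
vertex 4.108 -2.621 0.37
endloop
endfacet
facet normal 0.958 -0.117 -0.261
outer loop
vertex 4.194 -2.873 0.799
vertex 4.108 -2.621 0.37
vertex 4.501 -1.722 1.413
endloop
endfacet
facet normal 0.958 -0.117 -0.261
outer loop
vertex 4.501 -1.722 1.413
vertex 4.108 -2.621 0.37
vertex 4.415 -1.47 0.984
endloop
endfacet
facet normal 0.229 0.859 0.459
outer loop
vertex 4.501 -1.722 1.413
vertex 4.415 -1.47 0.984
vertex 3.874 -1.525 1.357
endloop
endfacet
facet normal -0.229 -0.859 -0.458
outer loop
vertex 4.108 -2.621 0.37
vertex 3.566 -2.675 0.743
vertex 3.705 -2.401 0.159
endloop
endfacet
facet normal 0.558 0.270 -0.785
outer loop
vertex 4.108 -2.621 0.37
vertex 3.705 -2.401 0.159
vertex 4.415 -1.47 0.984
endloop
endfacet
facet normal 0.558 0.270 -0.785
outer loop
vertex 4.415 -1.47 0.984
vertex 3.705 -2.401 0.159
vertex 4.012 -1.25 0.773
endloop
endfacet
facet normal 0.229 0.859 0.458
outer loop
vertex 4.415 -1.47 0.984
vertex 4.012 -1.25 0.773
vertex 3.874 -1.525 1.357
endloop
endfacet
facet normal -0.229 -0.859 -0.458
outer loop
vertex 3.705 -2.401 0.159
vertex 3.566 -2.675 0.743
vertex 3.221 -2.342 0.29
endloop
endfacet
facet normal -0.169 0.499 -0.850
outer loop
vertex 3.705 -2.401 0.159
vertex 3.221 -2.342 0.29
vertex 4.012 -1.25 0.773
endloop
endfacet
facet normal -0.169 0.499 -0.850
outer loop
vertex 4.012 -1.25 0.773
vertex 3.221 -2.342 0.29
vertex 3.528 -1.191 0.904
endloop
endfacet
facet normal 0.229 0.859 0.458
outer loop
vertex 4.012 -1.25 0.773
vertex 3.528 -1.191 0.904
vertex 3.874 -1.525 1.357
endloop
endfacet
facet normal -0.229 -0.859 -0.457
outer loop
vertex 3.221 -2.342 0.29
vertex 3.566 -2.675 0.743
vertex 2.939 -2.478 0.687
endloop
endfacet
facet normal -0.798 0.435 -0.417
outer loop
vertex 3.221 -2.342 0.29
vertex 2.939 -2.478 0.687
vertex 3.528 -1.191 0.904
endloop
endfacet
facet normal -0.798 0.435 -0.417
outer loop
vertex 3.528 -1.191 0.904
vertex 2.939 -2.478 0.687
vertex 3.246 -1.327 1.301
endloop
endfacet
facet normal 0.230 0.859 0.458
outer loop
vertex 3.528 -1.191 0.904
vertex 3.246 -1.327 1.301
vertex 3.874 -1.525 1.357
endloop
endfacet
facet normal -0.229 -0.859 -0.459
outer loop
vertex 2.939 -2.478 0.687
vertex 3.566 -2.675 0.743
vertex 3.025 -2.73 1.116
endloop
endfacet
facet normal -0.958 0.117 0.261
outer loop
vertex 2.939 -2.478 0.687
vertex 3.025 -2.73 1.116
vertex 3.246 -1.327 1.301
endloop
endfacet
facet normal -0.958 0.117 0.261
outer loop
vertex 3.246 -1.327 1.301
vertex 3.025 -2.73 1.116
vertex 3.332 -1.579 1.73
endloop
endfacet
facet normal 0.230 0.859 0.458
outer loop
vertex 3.246 -1.327 1.301
vertex 3.332 -1.579 1.73
vertex 3.874 -1.525 1.357
endloop
endfacet
facet normal -0.229 -0.859 -0.458
outer loop
vertex 3.025 -2.73 1.116
vertex 3.566 -2.675 0.743
vertex 3.428 -2.95 1.327
endloop
endfacet
facet normal -0.558 -0.270 0.785
outer loop
vertex 3.025 -2.73 1.116
vertex 3.428 -2.95 1.327
vertex 3.332 -1.579 1.73
endloop
endfacet
facet normal -0.558 -0.270 0.785
outer loop
vertex 3.332 -1.579 1.73
vertex 3.428 -2.95 1.327
vertex 3.735 -1.799 1.941
endloop
endfacet
facet normal 0.229 0.859 0.458
outer loop
vertex 3.332 -1.579 1.73
vertex 3.735 -1.799 1.941
vertex 3.874 -1.525 1.357
endloop
endfacet
facet normal -0.229 -0.859 -0.458
outer loop
vertex 3.428 -2.95 1.327
vertex 3.566 -2.675 0.743
vertex 3.912 -3.009 1.196
endloop
endfacet
facet normal 0.169 -0.499 0.850
outer loop
vertex 3.428 -2.95 1.327
vertex 3.912 -3.009 1.196
vertex 3.735 -1.799 1.941
endloop
endfacet
facet normal 0.169 -0.499 0.850
outer loop
vertex 3.735 -1.799 1.941
vertex 3.912 -3.009 1.196
vertex 4.219 -1.858 1.81
endloop
endfacet
facet normal 0.229 0.859 0.458
outer loop
vertex 3.735 -1.799 1.941
vertex 4.219 -1.858 1.81
vertex 3.874 -1.525 1.357
endloop
endfacet
facet normal -0.812 0.351 -0.466
outer loop
vertex 2.171 0.184 -0.447
vertex 2.487 1.101 -0.307
vertex 3.1 0.118 -2.115
endloop
endfacet
facet normal -0.323 -0.936 -0.143
outer loop
vertex 4.253 -0.381 -1.453
vertex 2.171 0.184 -0.447
vertex 3.1 0.118 -2.115
endloop
endfacet
facet normal -0.812 0.351 -0.466
outer loop
vertex 3.1 0.118 -2.115
vertex 2.487 1.101 -0.307
vertex 3.416 1.035 -1.975
endloop
endfacet
facet normal 0.486 -0.034 -0.873
outer loop
vertex 3.416 1.035 -1.975
vertex 4.253 -0.381 -1.453
vertex 3.1 0.118 -2.115
endloop
endfacet
facet normal -0.486 0.034 0.873
outer loop
vertex 2.171 0.184 -0.447
vertex 3.64 0.602 0.355
vertex 2.487 1.101 -0.307
endloop
endfacet
facet normal -0.323 -0.936 -0.143
outer loop
vertex 3.324 -0.315 0.215
vertex 2.171 0.184 -0.447
vertex 4.253 -0.381 -1.453
endloop
endfacet
facet normal -0.486 0.034 0.873
outer loop
vertex 3.324 -0.315 0.215
vertex 3.64 0.602 0.355
vertex 2.171 0.184 -0.447
endloop
endfacet
facet normal 0.323 0.936 0.143
outer loop
vertex 2.487 1.101 -0.307
vertex 3.64 0.602 0.355
vertex 3.416 1.035 -1.975
endloop
endfacet
facet normal 0.486 -0.034 -0.873
outer loop
vertex 4.569 0.536 -1.313
vertex 4.253 -0.381 -1.453
vertex 3.416 1.035 -1.975
endloop
endfacet
facet normal 0.323 0.936 0.143
outer loop
vertex 3.416 1.035 -1.975
vertex 3.64 0.602 0.355
vertex 4.569 0.536 -1.313
endloop
endfacet
facet normal 0.812 -0.351 0.466
outer loop
vertex 4.569 0.536 -1.313
vertex 3.324 -0.315 0.215
vertex 4.253 -0.381 -1.453
endloop
endfacet
facet normal 0.812 -0.351 0.466
outer loop
vertex 3.64 0.602 0.355
vertex 3.324 -0.315 0.215
vertex 4.569 0.536 -1.313
endloop
endfacet

endsolid
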